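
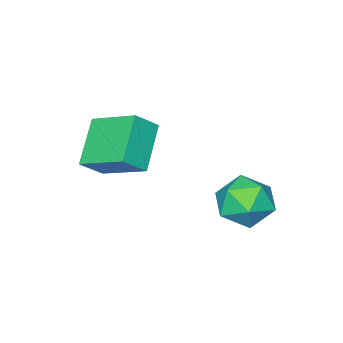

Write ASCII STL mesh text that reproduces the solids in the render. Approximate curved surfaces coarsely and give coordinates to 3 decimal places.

solid 
facet normal 0.236 0.936 -0.262
outer loop
vertex -2.177 3.034 -1.492
vertex -2.868 3.393 -0.834
vertex -1.908 3.236 -0.529
endloop
endfacet
facet normal 0.799 0.503 -0.329
outer loop
vertex -2.177 3.034 -1.492
vertex -1.908 3.236 -0.529
vertex -1.566 2.392 -0.988
endloop
endfacet
facet normal 0.624 -0.020 -0.781
outer loop
vertex -2.177 3.034 -1.492
vertex -1.566 2.392 -0.988
vertex -2.315 2.028 -1.577
endloop
endfacet
facet normal -0.048 0.091 -0.995
outer loop
vertex -2.177 3.034 -1.492
vertex -2.315 2.028 -1.577
vertex -3.12 2.647 -1.482
endloop
endfacet
facet normal -0.287 0.682 -0.673
outer loop
vertex -2.177 3.034 -1.492
vertex -3.12 2.647 -1.482
vertex -2.868 3.393 -0.834
endloop
endfacet
facet normal 0.928 0.208 0.309
outer loop
vertex -1.566 2.392 -0.988
vertex -1.908 3.236 -0.529
vertex -1.88 2.353 -0.018
endloop
endfacet
facet normal 0.016 0.909 0.417
outer loop
vertex -1.908 3.236 -0.529
vertex -2.868 3.393 -0.834
vertex -2.685 2.972 0.077
endloop
endfacet
facet normal -0.831 0.497 -0.249
outer loop
vertex -2.868 3.393 -0.834
vertex -3.12 2.647 -1.482
vertex -3.434 2.608 -0.512
endloop
endfacet
facet normal -0.444 -0.459 -0.769
outer loop
vertex -3.12 2.647 -1.482
vertex -2.315 2.028 -1.577
vertex -3.092 1.764 -0.971
endloop
endfacet
facet normal 0.643 -0.638 -0.424
outer loop
vertex -2.315 2.028 -1.577
vertex -1.566 2.392 -0.988
vertex -2.132 1.607 -0.666
endloop
endfacet
facet normal 0.048 -0.091 0.995
outer loop
vertex -2.823 1.966 -0.008
vertex -1.88 2.353 -0.018
vertex -2.685 2.972 0.077
endloop
endfacet
facet normal -0.624 0.020 0.781
outer loop
vertex -2.823 1.966 -0.008
vertex -2.685 2.972 0.077
vertex -3.434 2.608 -0.512
endloop
endfacet
facet normal -0.799 -0.503 0.329
outer loop
vertex -2.823 1.966 -0.008
vertex -3.434 2.608 -0.512
vertex -3.092 1.764 -0.971
endloop
endfacet
facet normal -0.236 -0.936 0.262
outer loop
vertex -2.823 1.966 -0.008
vertex -3.092 1.764 -0.971
vertex -2.132 1.607 -0.666
endloop
endfacet
facet normal 0.287 -0.682 0.673
outer loop
vertex -2.823 1.966 -0.008
vertex -2.132 1.607 -0.666
vertex -1.88 2.353 -0.018
endloop
endfacet
facet normal 0.444 0.459 0.769
outer loop
vertex -2.685 2.972 0.077
vertex -1.88 2.353 -0.018
vertex -1.908 3.236 -0.529
endloop
endfacet
facet normal -0.643 0.638 0.424
outer loop
vertex -3.434 2.608 -0.512
vertex -2.685 2.972 0.077
vertex -2.868 3.393 -0.834
endloop
endfacet
facet normal -0.928 -0.208 -0.309
outer loop
vertex -3.092 1.764 -0.971
vertex -3.434 2.608 -0.512
vertex -3.12 2.647 -1.482
endloop
endfacet
facet normal -0.016 -0.909 -0.417
outer loop
vertex -2.132 1.607 -0.666
vertex -3.092 1.764 -0.971
vertex -2.315 2.028 -1.577
endloop
endfacet
facet normal 0.831 -0.497 0.249
outer loop
vertex -1.88 2.353 -0.018
vertex -2.132 1.607 -0.666
vertex -1.566 2.392 -0.988
endloop
endfacet
facet normal -0.728 0.190 -0.659
outer loop
vertex -0.799 -1.338 1.345
vertex -1.1 0.26 2.139
vertex 0.365 -0.587 0.275
endloop
endfacet
facet normal 0.166 -0.883 -0.439
outer loop
vertex 1.1 -0.78 0.941
vertex -0.799 -1.338 1.345
vertex 0.365 -0.587 0.275
endloop
endfacet
facet normal -0.728 0.191 -0.659
outer loop
vertex 0.365 -0.587 0.275
vertex -1.1 0.26 2.139
vertex 0.064 1.011 1.07
endloop
endfacet
facet normal 0.666 0.429 -0.610
outer loop
vertex 0.064 1.011 1.07
vertex 1.1 -0.78 0.941
vertex 0.365 -0.587 0.275
endloop
endfacet
facet normal -0.666 -0.429 0.611
outer loop
vertex -0.799 -1.338 1.345
vertex -0.365 0.067 2.805
vertex -1.1 0.26 2.139
endloop
endfacet
facet normal 0.166 -0.883 -0.440
outer loop
vertex -0.064 -1.531 2.01
vertex -0.799 -1.338 1.345
vertex 1.1 -0.78 0.941
endloop
endfacet
facet normal -0.665 -0.429 0.611
outer loop
vertex -0.064 -1.531 2.01
vertex -0.365 0.067 2.805
vertex -0.799 -1.338 1.345
endloop
endfacet
facet normal -0.166 0.883 0.439
outer loop
vertex -1.1 0.26 2.139
vertex -0.365 0.067 2.805
vertex 0.064 1.011 1.07
endloop
endfacet
facet normal 0.665 0.429 -0.611
outer loop
vertex 0.799 0.818 1.735
vertex 1.1 -0.78 0.941
vertex 0.064 1.011 1.07
endloop
endfacet
facet normal -0.166 0.883 0.439
outer loop
vertex 0.064 1.011 1.07
vertex -0.365 0.067 2.805
vertex 0.799 0.818 1.735
endloop
endfacet
facet normal 0.728 -0.190 0.659
outer loop
vertex 0.799 0.818 1.735
vertex -0.064 -1.531 2.01
vertex 1.1 -0.78 0.941
endloop
endfacet
facet normal 0.728 -0.190 0.658
outer loop
vertex -0.365 0.067 2.805
vertex -0.064 -1.531 2.01
vertex 0.799 0.818 1.735
endloop
endfacet

endsolid


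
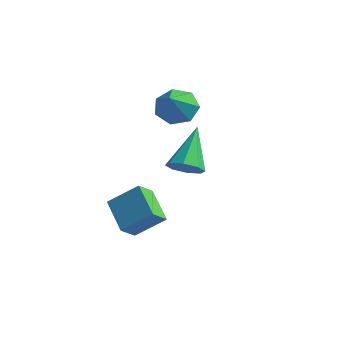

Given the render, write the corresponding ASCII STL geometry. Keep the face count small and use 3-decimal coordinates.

solid 
facet normal -0.512 0.658 -0.552
outer loop
vertex -2.664 2.074 2.095
vertex -3.393 2.001 2.684
vertex -2.667 2.597 2.721
endloop
endfacet
facet normal 0.987 0.128 -0.102
outer loop
vertex -2.664 2.074 2.095
vertex -2.667 2.597 2.721
vertex -2.287 0.579 3.876
endloop
endfacet
facet normal -0.512 0.658 -0.552
outer loop
vertex -2.667 2.597 2.721
vertex -3.393 2.001 2.684
vertex -3.216 2.671 3.319
endloop
endfacet
facet normal 0.683 0.455 0.571
outer loop
vertex -2.667 2.597 2.721
vertex -3.216 2.671 3.319
vertex -2.287 0.579 3.876
endloop
endfacet
facet normal -0.512 0.658 -0.552
outer loop
vertex -3.216 2.671 3.319
vertex -3.393 2.001 2.684
vertex -3.899 2.24 3.439
endloop
endfacet
facet normal 0.006 0.260 0.966
outer loop
vertex -3.216 2.671 3.319
vertex -3.899 2.24 3.439
vertex -2.287 0.579 3.876
endloop
endfacet
facet normal -0.512 0.659 -0.552
outer loop
vertex -3.899 2.24 3.439
vertex -3.393 2.001 2.684
vertex -4.2 1.63 2.99
endloop
endfacet
facet normal -0.535 -0.313 0.784
outer loop
vertex -3.899 2.24 3.439
vertex -4.2 1.63 2.99
vertex -2.287 0.579 3.876
endloop
endfacet
facet normal -0.512 0.658 -0.552
outer loop
vertex -4.2 1.63 2.99
vertex -3.393 2.001 2.684
vertex -3.894 1.299 2.311
endloop
endfacet
facet normal -0.532 -0.830 0.165
outer loop
vertex -4.2 1.63 2.99
vertex -3.894 1.299 2.311
vertex -2.287 0.579 3.876
endloop
endfacet
facet normal -0.512 0.658 -0.552
outer loop
vertex -3.894 1.299 2.311
vertex -3.393 2.001 2.684
vertex -3.21 1.496 1.912
endloop
endfacet
facet normal 0.011 -0.904 -0.427
outer loop
vertex -3.894 1.299 2.311
vertex -3.21 1.496 1.912
vertex -2.287 0.579 3.876
endloop
endfacet
facet normal -0.512 0.658 -0.552
outer loop
vertex -3.21 1.496 1.912
vertex -3.393 2.001 2.684
vertex -2.664 2.074 2.095
endloop
endfacet
facet normal 0.688 -0.477 -0.546
outer loop
vertex -3.21 1.496 1.912
vertex -2.664 2.074 2.095
vertex -2.287 0.579 3.876
endloop
endfacet
facet normal -0.598 -0.524 -0.607
outer loop
vertex -1.489 -2.671 -1.986
vertex -2.833 -2.182 -1.085
vertex -1.593 -1.87 -2.575
endloop
endfacet
facet normal 0.795 -0.289 -0.533
outer loop
vertex -0.667 -1.058 -1.635
vertex -1.489 -2.671 -1.986
vertex -1.593 -1.87 -2.575
endloop
endfacet
facet normal -0.597 -0.525 -0.607
outer loop
vertex -1.593 -1.87 -2.575
vertex -2.833 -2.182 -1.085
vertex -2.937 -1.381 -1.675
endloop
endfacet
facet normal -0.104 0.801 -0.590
outer loop
vertex -2.937 -1.381 -1.675
vertex -0.667 -1.058 -1.635
vertex -1.593 -1.87 -2.575
endloop
endfacet
facet normal 0.104 -0.801 0.590
outer loop
vertex -1.489 -2.671 -1.986
vertex -1.907 -1.37 -0.145
vertex -2.833 -2.182 -1.085
endloop
endfacet
facet normal 0.795 -0.289 -0.533
outer loop
vertex -0.563 -1.859 -1.045
vertex -1.489 -2.671 -1.986
vertex -0.667 -1.058 -1.635
endloop
endfacet
facet normal 0.103 -0.801 0.590
outer loop
vertex -0.563 -1.859 -1.045
vertex -1.907 -1.37 -0.145
vertex -1.489 -2.671 -1.986
endloop
endfacet
facet normal -0.795 0.289 0.533
outer loop
vertex -2.833 -2.182 -1.085
vertex -1.907 -1.37 -0.145
vertex -2.937 -1.381 -1.675
endloop
endfacet
facet normal -0.104 0.801 -0.589
outer loop
vertex -2.011 -0.569 -0.734
vertex -0.667 -1.058 -1.635
vertex -2.937 -1.381 -1.675
endloop
endfacet
facet normal -0.795 0.289 0.533
outer loop
vertex -2.937 -1.381 -1.675
vertex -1.907 -1.37 -0.145
vertex -2.011 -0.569 -0.734
endloop
endfacet
facet normal 0.597 0.524 0.607
outer loop
vertex -2.011 -0.569 -0.734
vertex -0.563 -1.859 -1.045
vertex -0.667 -1.058 -1.635
endloop
endfacet
facet normal 0.597 0.524 0.607
outer loop
vertex -1.907 -1.37 -0.145
vertex -0.563 -1.859 -1.045
vertex -2.011 -0.569 -0.734
endloop
endfacet
facet normal 0.304 -0.585 -0.751
outer loop
vertex 1.641 -1.627 2.125
vertex 0.94 -1.614 1.831
vertex 1.564 -1.187 1.751
endloop
endfacet
facet normal 0.798 0.465 0.383
outer loop
vertex 1.641 -1.627 2.125
vertex 1.564 -1.187 1.751
vertex 0.3 -0.386 3.409
endloop
endfacet
facet normal 0.304 -0.585 -0.752
outer loop
vertex 1.564 -1.187 1.751
vertex 0.94 -1.614 1.831
vertex 1.121 -0.998 1.425
endloop
endfacet
facet normal 0.446 0.890 -0.090
outer loop
vertex 1.564 -1.187 1.751
vertex 1.121 -0.998 1.425
vertex 0.3 -0.386 3.409
endloop
endfacet
facet normal 0.306 -0.585 -0.751
outer loop
vertex 1.121 -0.998 1.425
vertex 0.94 -1.614 1.831
vertex 0.573 -1.17 1.336
endloop
endfacet
facet normal -0.223 0.902 -0.370
outer loop
vertex 1.121 -0.998 1.425
vertex 0.573 -1.17 1.336
vertex 0.3 -0.386 3.409
endloop
endfacet
facet normal 0.305 -0.585 -0.751
outer loop
vertex 0.573 -1.17 1.336
vertex 0.94 -1.614 1.831
vertex 0.239 -1.602 1.537
endloop
endfacet
facet normal -0.817 0.495 -0.295
outer loop
vertex 0.573 -1.17 1.336
vertex 0.239 -1.602 1.537
vertex 0.3 -0.386 3.409
endloop
endfacet
facet normal 0.305 -0.585 -0.751
outer loop
vertex 0.239 -1.602 1.537
vertex 0.94 -1.614 1.831
vertex 0.316 -2.041 1.91
endloop
endfacet
facet normal -0.991 -0.094 0.094
outer loop
vertex 0.239 -1.602 1.537
vertex 0.316 -2.041 1.91
vertex 0.3 -0.386 3.409
endloop
endfacet
facet normal 0.305 -0.585 -0.751
outer loop
vertex 0.316 -2.041 1.91
vertex 0.94 -1.614 1.831
vertex 0.759 -2.23 2.237
endloop
endfacet
facet normal -0.640 -0.519 0.567
outer loop
vertex 0.316 -2.041 1.91
vertex 0.759 -2.23 2.237
vertex 0.3 -0.386 3.409
endloop
endfacet
facet normal 0.305 -0.585 -0.752
outer loop
vertex 0.759 -2.23 2.237
vertex 0.94 -1.614 1.831
vertex 1.307 -2.059 2.326
endloop
endfacet
facet normal 0.028 -0.531 0.847
outer loop
vertex 0.759 -2.23 2.237
vertex 1.307 -2.059 2.326
vertex 0.3 -0.386 3.409
endloop
endfacet
facet normal 0.304 -0.585 -0.752
outer loop
vertex 1.307 -2.059 2.326
vertex 0.94 -1.614 1.831
vertex 1.641 -1.627 2.125
endloop
endfacet
facet normal 0.624 -0.124 0.771
outer loop
vertex 1.307 -2.059 2.326
vertex 1.641 -1.627 2.125
vertex 0.3 -0.386 3.409
endloop
endfacet

endsolid


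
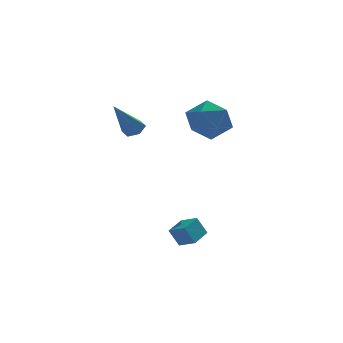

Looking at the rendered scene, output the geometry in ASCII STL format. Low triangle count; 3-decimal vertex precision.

solid 
facet normal 0.470 0.402 -0.786
outer loop
vertex 0.393 4.436 3.139
vertex 0.062 4.088 2.763
vertex -0.14 4.64 2.925
endloop
endfacet
facet normal 0.008 0.734 0.679
outer loop
vertex 0.393 4.436 3.139
vertex -0.14 4.64 2.925
vertex -0.962 3.212 4.477
endloop
endfacet
facet normal 0.470 0.402 -0.786
outer loop
vertex -0.14 4.64 2.925
vertex 0.062 4.088 2.763
vertex -0.471 4.292 2.549
endloop
endfacet
facet normal -0.787 0.601 0.136
outer loop
vertex -0.14 4.64 2.925
vertex -0.471 4.292 2.549
vertex -0.962 3.212 4.477
endloop
endfacet
facet normal 0.470 0.402 -0.786
outer loop
vertex -0.471 4.292 2.549
vertex 0.062 4.088 2.763
vertex -0.269 3.74 2.387
endloop
endfacet
facet normal -0.906 -0.227 -0.358
outer loop
vertex -0.471 4.292 2.549
vertex -0.269 3.74 2.387
vertex -0.962 3.212 4.477
endloop
endfacet
facet normal 0.470 0.402 -0.786
outer loop
vertex -0.269 3.74 2.387
vertex 0.062 4.088 2.763
vertex 0.265 3.536 2.602
endloop
endfacet
facet normal -0.228 -0.923 -0.309
outer loop
vertex -0.269 3.74 2.387
vertex 0.265 3.536 2.602
vertex -0.962 3.212 4.477
endloop
endfacet
facet normal 0.470 0.402 -0.786
outer loop
vertex 0.265 3.536 2.602
vertex 0.062 4.088 2.763
vertex 0.596 3.884 2.978
endloop
endfacet
facet normal 0.566 -0.791 0.234
outer loop
vertex 0.265 3.536 2.602
vertex 0.596 3.884 2.978
vertex -0.962 3.212 4.477
endloop
endfacet
facet normal 0.470 0.402 -0.786
outer loop
vertex 0.596 3.884 2.978
vertex 0.062 4.088 2.763
vertex 0.393 4.436 3.139
endloop
endfacet
facet normal 0.684 0.039 0.728
outer loop
vertex 0.596 3.884 2.978
vertex 0.393 4.436 3.139
vertex -0.962 3.212 4.477
endloop
endfacet
facet normal 0.248 0.769 0.589
outer loop
vertex 3.019 2.874 4.07
vertex 3.162 2.115 5.0
vertex 4.098 2.368 4.277
endloop
endfacet
facet normal 0.437 0.896 -0.087
outer loop
vertex 3.019 2.874 4.07
vertex 4.098 2.368 4.277
vertex 3.681 2.462 3.146
endloop
endfacet
facet normal -0.150 0.858 -0.490
outer loop
vertex 3.019 2.874 4.07
vertex 3.681 2.462 3.146
vertex 2.488 2.267 3.17
endloop
endfacet
facet normal -0.702 0.709 -0.064
outer loop
vertex 3.019 2.874 4.07
vertex 2.488 2.267 3.17
vertex 2.167 2.052 4.315
endloop
endfacet
facet normal -0.457 0.653 0.604
outer loop
vertex 3.019 2.874 4.07
vertex 2.167 2.052 4.315
vertex 3.162 2.115 5.0
endloop
endfacet
facet normal 0.879 0.375 -0.293
outer loop
vertex 3.681 2.462 3.146
vertex 4.098 2.368 4.277
vertex 4.233 1.448 3.505
endloop
endfacet
facet normal 0.573 0.169 0.802
outer loop
vertex 4.098 2.368 4.277
vertex 3.162 2.115 5.0
vertex 3.912 1.233 4.65
endloop
endfacet
facet normal -0.566 -0.017 0.824
outer loop
vertex 3.162 2.115 5.0
vertex 2.167 2.052 4.315
vertex 2.719 1.038 4.674
endloop
endfacet
facet normal -0.964 0.074 -0.256
outer loop
vertex 2.167 2.052 4.315
vertex 2.488 2.267 3.17
vertex 2.302 1.132 3.543
endloop
endfacet
facet normal -0.071 0.315 -0.946
outer loop
vertex 2.488 2.267 3.17
vertex 3.681 2.462 3.146
vertex 3.238 1.385 2.82
endloop
endfacet
facet normal 0.702 -0.709 0.064
outer loop
vertex 3.381 0.626 3.75
vertex 4.233 1.448 3.505
vertex 3.912 1.233 4.65
endloop
endfacet
facet normal 0.150 -0.858 0.490
outer loop
vertex 3.381 0.626 3.75
vertex 3.912 1.233 4.65
vertex 2.719 1.038 4.674
endloop
endfacet
facet normal -0.437 -0.896 0.087
outer loop
vertex 3.381 0.626 3.75
vertex 2.719 1.038 4.674
vertex 2.302 1.132 3.543
endloop
endfacet
facet normal -0.248 -0.769 -0.589
outer loop
vertex 3.381 0.626 3.75
vertex 2.302 1.132 3.543
vertex 3.238 1.385 2.82
endloop
endfacet
facet normal 0.457 -0.653 -0.604
outer loop
vertex 3.381 0.626 3.75
vertex 3.238 1.385 2.82
vertex 4.233 1.448 3.505
endloop
endfacet
facet normal 0.964 -0.074 0.256
outer loop
vertex 3.912 1.233 4.65
vertex 4.233 1.448 3.505
vertex 4.098 2.368 4.277
endloop
endfacet
facet normal 0.071 -0.315 0.946
outer loop
vertex 2.719 1.038 4.674
vertex 3.912 1.233 4.65
vertex 3.162 2.115 5.0
endloop
endfacet
facet normal -0.879 -0.375 0.293
outer loop
vertex 2.302 1.132 3.543
vertex 2.719 1.038 4.674
vertex 2.167 2.052 4.315
endloop
endfacet
facet normal -0.573 -0.169 -0.802
outer loop
vertex 3.238 1.385 2.82
vertex 2.302 1.132 3.543
vertex 2.488 2.267 3.17
endloop
endfacet
facet normal 0.566 0.017 -0.824
outer loop
vertex 4.233 1.448 3.505
vertex 3.238 1.385 2.82
vertex 3.681 2.462 3.146
endloop
endfacet
facet normal -0.637 0.664 -0.391
outer loop
vertex 0.937 -1.349 -1.646
vertex 1.602 -0.555 -1.38
vertex 1.393 -1.434 -2.532
endloop
endfacet
facet normal -0.622 -0.743 -0.249
outer loop
vertex 1.998 -2.065 -2.16
vertex 0.937 -1.349 -1.646
vertex 1.393 -1.434 -2.532
endloop
endfacet
facet normal -0.637 0.664 -0.391
outer loop
vertex 1.393 -1.434 -2.532
vertex 1.602 -0.555 -1.38
vertex 2.058 -0.64 -2.266
endloop
endfacet
facet normal 0.456 -0.085 -0.886
outer loop
vertex 2.058 -0.64 -2.266
vertex 1.998 -2.065 -2.16
vertex 1.393 -1.434 -2.532
endloop
endfacet
facet normal -0.456 0.085 0.886
outer loop
vertex 0.937 -1.349 -1.646
vertex 2.207 -1.186 -1.008
vertex 1.602 -0.555 -1.38
endloop
endfacet
facet normal -0.622 -0.743 -0.249
outer loop
vertex 1.542 -1.98 -1.274
vertex 0.937 -1.349 -1.646
vertex 1.998 -2.065 -2.16
endloop
endfacet
facet normal -0.456 0.085 0.886
outer loop
vertex 1.542 -1.98 -1.274
vertex 2.207 -1.186 -1.008
vertex 0.937 -1.349 -1.646
endloop
endfacet
facet normal 0.622 0.743 0.249
outer loop
vertex 1.602 -0.555 -1.38
vertex 2.207 -1.186 -1.008
vertex 2.058 -0.64 -2.266
endloop
endfacet
facet normal 0.456 -0.085 -0.886
outer loop
vertex 2.663 -1.271 -1.894
vertex 1.998 -2.065 -2.16
vertex 2.058 -0.64 -2.266
endloop
endfacet
facet normal 0.622 0.743 0.249
outer loop
vertex 2.058 -0.64 -2.266
vertex 2.207 -1.186 -1.008
vertex 2.663 -1.271 -1.894
endloop
endfacet
facet normal 0.637 -0.664 0.391
outer loop
vertex 2.663 -1.271 -1.894
vertex 1.542 -1.98 -1.274
vertex 1.998 -2.065 -2.16
endloop
endfacet
facet normal 0.637 -0.664 0.391
outer loop
vertex 2.207 -1.186 -1.008
vertex 1.542 -1.98 -1.274
vertex 2.663 -1.271 -1.894
endloop
endfacet

endsolid


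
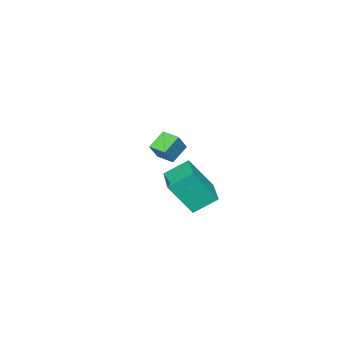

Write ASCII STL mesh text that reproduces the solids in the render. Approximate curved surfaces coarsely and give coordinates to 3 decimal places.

solid 
facet normal -0.549 0.609 0.573
outer loop
vertex -4.416 -3.617 -0.033
vertex -2.911 -2.241 -0.054
vertex -5.198 -2.787 -1.664
endloop
endfacet
facet normal -0.738 -0.675 0.010
outer loop
vertex -4.429 -3.639 -2.466
vertex -4.416 -3.617 -0.033
vertex -5.198 -2.787 -1.664
endloop
endfacet
facet normal -0.549 0.609 0.573
outer loop
vertex -5.198 -2.787 -1.664
vertex -2.911 -2.241 -0.054
vertex -3.692 -1.41 -1.685
endloop
endfacet
facet normal -0.393 0.417 -0.820
outer loop
vertex -3.692 -1.41 -1.685
vertex -4.429 -3.639 -2.466
vertex -5.198 -2.787 -1.664
endloop
endfacet
facet normal 0.393 -0.417 0.820
outer loop
vertex -4.416 -3.617 -0.033
vertex -2.142 -3.093 -0.856
vertex -2.911 -2.241 -0.054
endloop
endfacet
facet normal -0.738 -0.674 0.010
outer loop
vertex -3.648 -4.47 -0.835
vertex -4.416 -3.617 -0.033
vertex -4.429 -3.639 -2.466
endloop
endfacet
facet normal 0.393 -0.417 0.820
outer loop
vertex -3.648 -4.47 -0.835
vertex -2.142 -3.093 -0.856
vertex -4.416 -3.617 -0.033
endloop
endfacet
facet normal 0.738 0.675 -0.009
outer loop
vertex -2.911 -2.241 -0.054
vertex -2.142 -3.093 -0.856
vertex -3.692 -1.41 -1.685
endloop
endfacet
facet normal -0.393 0.417 -0.820
outer loop
vertex -2.924 -2.263 -2.487
vertex -4.429 -3.639 -2.466
vertex -3.692 -1.41 -1.685
endloop
endfacet
facet normal 0.738 0.675 -0.011
outer loop
vertex -3.692 -1.41 -1.685
vertex -2.142 -3.093 -0.856
vertex -2.924 -2.263 -2.487
endloop
endfacet
facet normal 0.549 -0.609 -0.573
outer loop
vertex -2.924 -2.263 -2.487
vertex -3.648 -4.47 -0.835
vertex -4.429 -3.639 -2.466
endloop
endfacet
facet normal 0.549 -0.609 -0.573
outer loop
vertex -2.142 -3.093 -0.856
vertex -3.648 -4.47 -0.835
vertex -2.924 -2.263 -2.487
endloop
endfacet
facet normal -0.650 -0.096 -0.754
outer loop
vertex 0.636 -0.785 3.386
vertex 0.659 0.045 3.26
vertex 1.419 -0.906 2.727
endloop
endfacet
facet normal -0.027 -0.988 0.149
outer loop
vertex 2.101 -0.805 3.52
vertex 0.636 -0.785 3.386
vertex 1.419 -0.906 2.727
endloop
endfacet
facet normal -0.649 -0.096 -0.755
outer loop
vertex 1.419 -0.906 2.727
vertex 0.659 0.045 3.26
vertex 1.442 -0.076 2.602
endloop
endfacet
facet normal 0.760 -0.117 -0.639
outer loop
vertex 1.442 -0.076 2.602
vertex 2.101 -0.805 3.52
vertex 1.419 -0.906 2.727
endloop
endfacet
facet normal -0.760 0.118 0.639
outer loop
vertex 0.636 -0.785 3.386
vertex 1.341 0.146 4.053
vertex 0.659 0.045 3.26
endloop
endfacet
facet normal -0.027 -0.988 0.149
outer loop
vertex 1.318 -0.684 4.178
vertex 0.636 -0.785 3.386
vertex 2.101 -0.805 3.52
endloop
endfacet
facet normal -0.760 0.117 0.639
outer loop
vertex 1.318 -0.684 4.178
vertex 1.341 0.146 4.053
vertex 0.636 -0.785 3.386
endloop
endfacet
facet normal 0.027 0.988 -0.149
outer loop
vertex 0.659 0.045 3.26
vertex 1.341 0.146 4.053
vertex 1.442 -0.076 2.602
endloop
endfacet
facet normal 0.760 -0.118 -0.639
outer loop
vertex 2.124 0.025 3.394
vertex 2.101 -0.805 3.52
vertex 1.442 -0.076 2.602
endloop
endfacet
facet normal 0.027 0.988 -0.149
outer loop
vertex 1.442 -0.076 2.602
vertex 1.341 0.146 4.053
vertex 2.124 0.025 3.394
endloop
endfacet
facet normal 0.649 0.097 0.755
outer loop
vertex 2.124 0.025 3.394
vertex 1.318 -0.684 4.178
vertex 2.101 -0.805 3.52
endloop
endfacet
facet normal 0.650 0.096 0.754
outer loop
vertex 1.341 0.146 4.053
vertex 1.318 -0.684 4.178
vertex 2.124 0.025 3.394
endloop
endfacet

endsolid


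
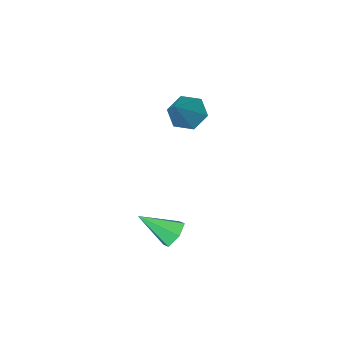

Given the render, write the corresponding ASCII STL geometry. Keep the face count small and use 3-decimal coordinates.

solid 
facet normal -0.603 0.561 -0.567
outer loop
vertex 2.044 0.797 -3.134
vertex 1.678 0.949 -2.594
vertex 2.198 1.335 -2.765
endloop
endfacet
facet normal 0.924 -0.002 -0.383
outer loop
vertex 2.044 0.797 -3.134
vertex 2.198 1.335 -2.765
vertex 2.642 0.051 -1.686
endloop
endfacet
facet normal -0.603 0.561 -0.567
outer loop
vertex 2.198 1.335 -2.765
vertex 1.678 0.949 -2.594
vertex 1.832 1.487 -2.225
endloop
endfacet
facet normal 0.752 0.557 0.353
outer loop
vertex 2.198 1.335 -2.765
vertex 1.832 1.487 -2.225
vertex 2.642 0.051 -1.686
endloop
endfacet
facet normal -0.603 0.561 -0.567
outer loop
vertex 1.832 1.487 -2.225
vertex 1.678 0.949 -2.594
vertex 1.312 1.101 -2.054
endloop
endfacet
facet normal 0.033 0.367 0.929
outer loop
vertex 1.832 1.487 -2.225
vertex 1.312 1.101 -2.054
vertex 2.642 0.051 -1.686
endloop
endfacet
facet normal -0.603 0.561 -0.567
outer loop
vertex 1.312 1.101 -2.054
vertex 1.678 0.949 -2.594
vertex 1.157 0.563 -2.422
endloop
endfacet
facet normal -0.513 -0.379 0.770
outer loop
vertex 1.312 1.101 -2.054
vertex 1.157 0.563 -2.422
vertex 2.642 0.051 -1.686
endloop
endfacet
facet normal -0.603 0.561 -0.568
outer loop
vertex 1.157 0.563 -2.422
vertex 1.678 0.949 -2.594
vertex 1.524 0.411 -2.962
endloop
endfacet
facet normal -0.340 -0.940 0.033
outer loop
vertex 1.157 0.563 -2.422
vertex 1.524 0.411 -2.962
vertex 2.642 0.051 -1.686
endloop
endfacet
facet normal -0.604 0.561 -0.567
outer loop
vertex 1.524 0.411 -2.962
vertex 1.678 0.949 -2.594
vertex 2.044 0.797 -3.134
endloop
endfacet
facet normal 0.378 -0.750 -0.543
outer loop
vertex 1.524 0.411 -2.962
vertex 2.044 0.797 -3.134
vertex 2.642 0.051 -1.686
endloop
endfacet
facet normal -0.594 -0.378 -0.710
outer loop
vertex -0.005 -1.408 1.171
vertex -0.625 -1.383 1.676
vertex -0.465 -0.755 1.208
endloop
endfacet
facet normal 0.734 0.540 -0.412
outer loop
vertex -0.005 -1.408 1.171
vertex -0.465 -0.755 1.208
vertex 0.485 -0.677 3.004
endloop
endfacet
facet normal -0.593 -0.379 -0.711
outer loop
vertex -0.465 -0.755 1.208
vertex -0.625 -1.383 1.676
vertex -1.085 -0.73 1.712
endloop
endfacet
facet normal 0.004 0.999 -0.045
outer loop
vertex -0.465 -0.755 1.208
vertex -1.085 -0.73 1.712
vertex 0.485 -0.677 3.004
endloop
endfacet
facet normal -0.593 -0.379 -0.710
outer loop
vertex -1.085 -0.73 1.712
vertex -0.625 -1.383 1.676
vertex -1.245 -1.359 2.181
endloop
endfacet
facet normal -0.525 0.591 0.613
outer loop
vertex -1.085 -0.73 1.712
vertex -1.245 -1.359 2.181
vertex 0.485 -0.677 3.004
endloop
endfacet
facet normal -0.593 -0.378 -0.711
outer loop
vertex -1.245 -1.359 2.181
vertex -0.625 -1.383 1.676
vertex -0.785 -2.012 2.144
endloop
endfacet
facet normal -0.321 -0.278 0.905
outer loop
vertex -1.245 -1.359 2.181
vertex -0.785 -2.012 2.144
vertex 0.485 -0.677 3.004
endloop
endfacet
facet normal -0.594 -0.378 -0.710
outer loop
vertex -0.785 -2.012 2.144
vertex -0.625 -1.383 1.676
vertex -0.165 -2.037 1.639
endloop
endfacet
facet normal 0.409 -0.736 0.539
outer loop
vertex -0.785 -2.012 2.144
vertex -0.165 -2.037 1.639
vertex 0.485 -0.677 3.004
endloop
endfacet
facet normal -0.594 -0.378 -0.710
outer loop
vertex -0.165 -2.037 1.639
vertex -0.625 -1.383 1.676
vertex -0.005 -1.408 1.171
endloop
endfacet
facet normal 0.937 -0.328 -0.120
outer loop
vertex -0.165 -2.037 1.639
vertex -0.005 -1.408 1.171
vertex 0.485 -0.677 3.004
endloop
endfacet

endsolid


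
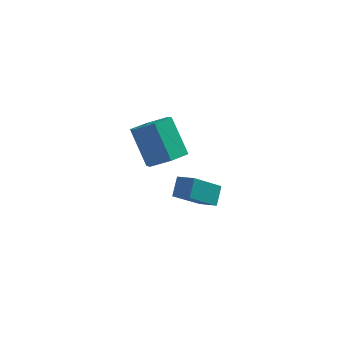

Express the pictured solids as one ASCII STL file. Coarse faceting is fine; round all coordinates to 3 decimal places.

solid 
facet normal -0.613 -0.414 0.673
outer loop
vertex 3.039 2.874 -0.424
vertex 2.207 3.42 -0.846
vertex 2.837 2.019 -1.134
endloop
endfacet
facet normal 0.769 -0.506 0.390
outer loop
vertex 4.113 2.88 -2.534
vertex 3.039 2.874 -0.424
vertex 2.837 2.019 -1.134
endloop
endfacet
facet normal -0.613 -0.414 0.673
outer loop
vertex 2.837 2.019 -1.134
vertex 2.207 3.42 -0.846
vertex 2.006 2.564 -1.556
endloop
endfacet
facet normal -0.178 -0.758 -0.628
outer loop
vertex 2.006 2.564 -1.556
vertex 4.113 2.88 -2.534
vertex 2.837 2.019 -1.134
endloop
endfacet
facet normal 0.178 0.757 0.628
outer loop
vertex 3.039 2.874 -0.424
vertex 3.483 4.281 -2.246
vertex 2.207 3.42 -0.846
endloop
endfacet
facet normal 0.770 -0.505 0.390
outer loop
vertex 4.314 3.736 -1.824
vertex 3.039 2.874 -0.424
vertex 4.113 2.88 -2.534
endloop
endfacet
facet normal 0.178 0.757 0.628
outer loop
vertex 4.314 3.736 -1.824
vertex 3.483 4.281 -2.246
vertex 3.039 2.874 -0.424
endloop
endfacet
facet normal -0.770 0.505 -0.391
outer loop
vertex 2.207 3.42 -0.846
vertex 3.483 4.281 -2.246
vertex 2.006 2.564 -1.556
endloop
endfacet
facet normal -0.178 -0.757 -0.628
outer loop
vertex 3.281 3.426 -2.956
vertex 4.113 2.88 -2.534
vertex 2.006 2.564 -1.556
endloop
endfacet
facet normal -0.770 0.506 -0.390
outer loop
vertex 2.006 2.564 -1.556
vertex 3.483 4.281 -2.246
vertex 3.281 3.426 -2.956
endloop
endfacet
facet normal 0.613 0.414 -0.673
outer loop
vertex 3.281 3.426 -2.956
vertex 4.314 3.736 -1.824
vertex 4.113 2.88 -2.534
endloop
endfacet
facet normal 0.613 0.414 -0.673
outer loop
vertex 3.483 4.281 -2.246
vertex 4.314 3.736 -1.824
vertex 3.281 3.426 -2.956
endloop
endfacet
facet normal 0.373 -0.549 -0.748
outer loop
vertex 2.586 1.875 2.392
vertex 1.832 1.111 2.576
vertex 1.627 1.923 1.878
endloop
endfacet
facet normal 0.292 0.835 -0.466
outer loop
vertex 2.586 1.875 2.392
vertex 1.627 1.923 1.878
vertex 1.783 3.054 4.001
endloop
endfacet
facet normal 0.291 0.835 -0.466
outer loop
vertex 1.783 3.054 4.001
vertex 1.627 1.923 1.878
vertex 0.823 3.101 3.487
endloop
endfacet
facet normal -0.374 0.548 0.748
outer loop
vertex 1.783 3.054 4.001
vertex 0.823 3.101 3.487
vertex 1.028 2.289 4.184
endloop
endfacet
facet normal 0.374 -0.549 -0.748
outer loop
vertex 1.627 1.923 1.878
vertex 1.832 1.111 2.576
vertex 0.872 1.158 2.062
endloop
endfacet
facet normal -0.617 0.455 -0.642
outer loop
vertex 1.627 1.923 1.878
vertex 0.872 1.158 2.062
vertex 0.823 3.101 3.487
endloop
endfacet
facet normal -0.617 0.455 -0.642
outer loop
vertex 0.823 3.101 3.487
vertex 0.872 1.158 2.062
vertex 0.068 2.337 3.67
endloop
endfacet
facet normal -0.373 0.548 0.748
outer loop
vertex 0.823 3.101 3.487
vertex 0.068 2.337 3.67
vertex 1.028 2.289 4.184
endloop
endfacet
facet normal 0.374 -0.548 -0.748
outer loop
vertex 0.872 1.158 2.062
vertex 1.832 1.111 2.576
vertex 1.077 0.346 2.759
endloop
endfacet
facet normal -0.908 -0.380 -0.176
outer loop
vertex 0.872 1.158 2.062
vertex 1.077 0.346 2.759
vertex 0.068 2.337 3.67
endloop
endfacet
facet normal -0.908 -0.380 -0.175
outer loop
vertex 0.068 2.337 3.67
vertex 1.077 0.346 2.759
vertex 0.274 1.525 4.368
endloop
endfacet
facet normal -0.373 0.549 0.748
outer loop
vertex 0.068 2.337 3.67
vertex 0.274 1.525 4.368
vertex 1.028 2.289 4.184
endloop
endfacet
facet normal 0.374 -0.548 -0.748
outer loop
vertex 1.077 0.346 2.759
vertex 1.832 1.111 2.576
vertex 2.037 0.299 3.273
endloop
endfacet
facet normal -0.291 -0.835 0.467
outer loop
vertex 1.077 0.346 2.759
vertex 2.037 0.299 3.273
vertex 0.274 1.525 4.368
endloop
endfacet
facet normal -0.292 -0.835 0.466
outer loop
vertex 0.274 1.525 4.368
vertex 2.037 0.299 3.273
vertex 1.233 1.477 4.882
endloop
endfacet
facet normal -0.373 0.549 0.748
outer loop
vertex 0.274 1.525 4.368
vertex 1.233 1.477 4.882
vertex 1.028 2.289 4.184
endloop
endfacet
facet normal 0.373 -0.548 -0.748
outer loop
vertex 2.037 0.299 3.273
vertex 1.832 1.111 2.576
vertex 2.792 1.063 3.09
endloop
endfacet
facet normal 0.617 -0.456 0.642
outer loop
vertex 2.037 0.299 3.273
vertex 2.792 1.063 3.09
vertex 1.233 1.477 4.882
endloop
endfacet
facet normal 0.617 -0.455 0.642
outer loop
vertex 1.233 1.477 4.882
vertex 2.792 1.063 3.09
vertex 1.988 2.242 4.698
endloop
endfacet
facet normal -0.374 0.549 0.748
outer loop
vertex 1.233 1.477 4.882
vertex 1.988 2.242 4.698
vertex 1.028 2.289 4.184
endloop
endfacet
facet normal 0.373 -0.549 -0.748
outer loop
vertex 2.792 1.063 3.09
vertex 1.832 1.111 2.576
vertex 2.586 1.875 2.392
endloop
endfacet
facet normal 0.908 0.381 0.175
outer loop
vertex 2.792 1.063 3.09
vertex 2.586 1.875 2.392
vertex 1.988 2.242 4.698
endloop
endfacet
facet normal 0.908 0.380 0.175
outer loop
vertex 1.988 2.242 4.698
vertex 2.586 1.875 2.392
vertex 1.783 3.054 4.001
endloop
endfacet
facet normal -0.374 0.548 0.748
outer loop
vertex 1.988 2.242 4.698
vertex 1.783 3.054 4.001
vertex 1.028 2.289 4.184
endloop
endfacet

endsolid


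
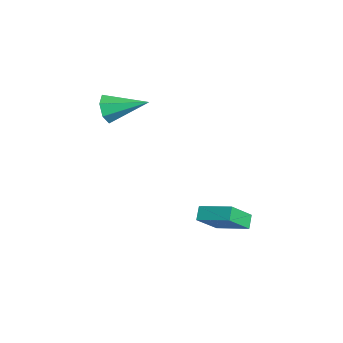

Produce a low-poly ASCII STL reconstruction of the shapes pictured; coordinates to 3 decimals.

solid 
facet normal -0.369 -0.866 -0.339
outer loop
vertex -1.609 -3.235 4.264
vertex -1.989 -2.815 3.604
vertex -1.194 -3.167 3.638
endloop
endfacet
facet normal 0.830 -0.168 0.532
outer loop
vertex -1.609 -3.235 4.264
vertex -1.194 -3.167 3.638
vertex -1.191 -0.945 4.336
endloop
endfacet
facet normal -0.369 -0.865 -0.340
outer loop
vertex -1.194 -3.167 3.638
vertex -1.989 -2.815 3.604
vertex -1.377 -2.833 2.986
endloop
endfacet
facet normal 0.969 0.072 -0.235
outer loop
vertex -1.194 -3.167 3.638
vertex -1.377 -2.833 2.986
vertex -1.191 -0.945 4.336
endloop
endfacet
facet normal -0.368 -0.866 -0.339
outer loop
vertex -1.377 -2.833 2.986
vertex -1.989 -2.815 3.604
vertex -2.021 -2.486 2.799
endloop
endfacet
facet normal 0.473 0.481 -0.738
outer loop
vertex -1.377 -2.833 2.986
vertex -2.021 -2.486 2.799
vertex -1.191 -0.945 4.336
endloop
endfacet
facet normal -0.370 -0.865 -0.339
outer loop
vertex -2.021 -2.486 2.799
vertex -1.989 -2.815 3.604
vertex -2.64 -2.386 3.219
endloop
endfacet
facet normal -0.285 0.749 -0.598
outer loop
vertex -2.021 -2.486 2.799
vertex -2.64 -2.386 3.219
vertex -1.191 -0.945 4.336
endloop
endfacet
facet normal -0.369 -0.865 -0.339
outer loop
vertex -2.64 -2.386 3.219
vertex -1.989 -2.815 3.604
vertex -2.769 -2.609 3.928
endloop
endfacet
facet normal -0.733 0.676 0.079
outer loop
vertex -2.64 -2.386 3.219
vertex -2.769 -2.609 3.928
vertex -1.191 -0.945 4.336
endloop
endfacet
facet normal -0.369 -0.865 -0.339
outer loop
vertex -2.769 -2.609 3.928
vertex -1.989 -2.815 3.604
vertex -2.311 -2.987 4.394
endloop
endfacet
facet normal -0.536 0.316 0.783
outer loop
vertex -2.769 -2.609 3.928
vertex -2.311 -2.987 4.394
vertex -1.191 -0.945 4.336
endloop
endfacet
facet normal -0.369 -0.866 -0.339
outer loop
vertex -2.311 -2.987 4.394
vertex -1.989 -2.815 3.604
vertex -1.609 -3.235 4.264
endloop
endfacet
facet normal 0.161 -0.060 0.985
outer loop
vertex -2.311 -2.987 4.394
vertex -1.609 -3.235 4.264
vertex -1.191 -0.945 4.336
endloop
endfacet
facet normal -0.709 0.312 0.632
outer loop
vertex 1.143 0.962 -1.731
vertex 2.26 2.279 -1.127
vertex 0.498 2.096 -3.015
endloop
endfacet
facet normal -0.610 -0.721 -0.330
outer loop
vertex 1.08 1.841 -3.533
vertex 1.143 0.962 -1.731
vertex 0.498 2.096 -3.015
endloop
endfacet
facet normal -0.710 0.311 0.632
outer loop
vertex 0.498 2.096 -3.015
vertex 2.26 2.279 -1.127
vertex 1.615 3.414 -2.41
endloop
endfacet
facet normal -0.352 0.620 -0.701
outer loop
vertex 1.615 3.414 -2.41
vertex 1.08 1.841 -3.533
vertex 0.498 2.096 -3.015
endloop
endfacet
facet normal 0.352 -0.620 0.701
outer loop
vertex 1.143 0.962 -1.731
vertex 2.842 2.024 -1.645
vertex 2.26 2.279 -1.127
endloop
endfacet
facet normal -0.611 -0.720 -0.330
outer loop
vertex 1.725 0.706 -2.25
vertex 1.143 0.962 -1.731
vertex 1.08 1.841 -3.533
endloop
endfacet
facet normal 0.352 -0.620 0.701
outer loop
vertex 1.725 0.706 -2.25
vertex 2.842 2.024 -1.645
vertex 1.143 0.962 -1.731
endloop
endfacet
facet normal 0.610 0.720 0.331
outer loop
vertex 2.26 2.279 -1.127
vertex 2.842 2.024 -1.645
vertex 1.615 3.414 -2.41
endloop
endfacet
facet normal -0.352 0.620 -0.701
outer loop
vertex 2.197 3.158 -2.929
vertex 1.08 1.841 -3.533
vertex 1.615 3.414 -2.41
endloop
endfacet
facet normal 0.611 0.720 0.329
outer loop
vertex 1.615 3.414 -2.41
vertex 2.842 2.024 -1.645
vertex 2.197 3.158 -2.929
endloop
endfacet
facet normal 0.709 -0.312 -0.632
outer loop
vertex 2.197 3.158 -2.929
vertex 1.725 0.706 -2.25
vertex 1.08 1.841 -3.533
endloop
endfacet
facet normal 0.710 -0.312 -0.632
outer loop
vertex 2.842 2.024 -1.645
vertex 1.725 0.706 -2.25
vertex 2.197 3.158 -2.929
endloop
endfacet

endsolid


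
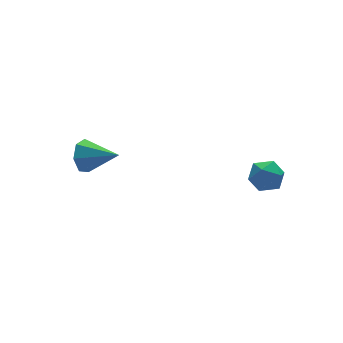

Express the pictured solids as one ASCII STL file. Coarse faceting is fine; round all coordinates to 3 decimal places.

solid 
facet normal -0.095 0.291 0.952
outer loop
vertex 3.529 -0.671 0.116
vertex 3.439 -1.382 0.324
vertex 4.123 -1.084 0.301
endloop
endfacet
facet normal 0.329 0.737 0.590
outer loop
vertex 3.529 -0.671 0.116
vertex 4.123 -1.084 0.301
vertex 4.155 -0.627 -0.288
endloop
endfacet
facet normal -0.044 0.998 0.041
outer loop
vertex 3.529 -0.671 0.116
vertex 4.155 -0.627 -0.288
vertex 3.491 -0.642 -0.629
endloop
endfacet
facet normal -0.698 0.713 0.063
outer loop
vertex 3.529 -0.671 0.116
vertex 3.491 -0.642 -0.629
vertex 3.048 -1.109 -0.251
endloop
endfacet
facet normal -0.729 0.276 0.627
outer loop
vertex 3.529 -0.671 0.116
vertex 3.048 -1.109 -0.251
vertex 3.439 -1.382 0.324
endloop
endfacet
facet normal 0.874 0.360 0.327
outer loop
vertex 4.155 -0.627 -0.288
vertex 4.123 -1.084 0.301
vertex 4.452 -1.311 -0.329
endloop
endfacet
facet normal 0.189 -0.362 0.913
outer loop
vertex 4.123 -1.084 0.301
vertex 3.439 -1.382 0.324
vertex 4.009 -1.778 0.049
endloop
endfacet
facet normal -0.838 -0.387 0.386
outer loop
vertex 3.439 -1.382 0.324
vertex 3.048 -1.109 -0.251
vertex 3.345 -1.793 -0.292
endloop
endfacet
facet normal -0.787 0.321 -0.527
outer loop
vertex 3.048 -1.109 -0.251
vertex 3.491 -0.642 -0.629
vertex 3.377 -1.336 -0.881
endloop
endfacet
facet normal 0.271 0.781 -0.563
outer loop
vertex 3.491 -0.642 -0.629
vertex 4.155 -0.627 -0.288
vertex 4.061 -1.038 -0.904
endloop
endfacet
facet normal 0.698 -0.713 -0.063
outer loop
vertex 3.971 -1.749 -0.696
vertex 4.452 -1.311 -0.329
vertex 4.009 -1.778 0.049
endloop
endfacet
facet normal 0.044 -0.998 -0.041
outer loop
vertex 3.971 -1.749 -0.696
vertex 4.009 -1.778 0.049
vertex 3.345 -1.793 -0.292
endloop
endfacet
facet normal -0.329 -0.737 -0.590
outer loop
vertex 3.971 -1.749 -0.696
vertex 3.345 -1.793 -0.292
vertex 3.377 -1.336 -0.881
endloop
endfacet
facet normal 0.095 -0.291 -0.952
outer loop
vertex 3.971 -1.749 -0.696
vertex 3.377 -1.336 -0.881
vertex 4.061 -1.038 -0.904
endloop
endfacet
facet normal 0.729 -0.276 -0.627
outer loop
vertex 3.971 -1.749 -0.696
vertex 4.061 -1.038 -0.904
vertex 4.452 -1.311 -0.329
endloop
endfacet
facet normal 0.787 -0.321 0.527
outer loop
vertex 4.009 -1.778 0.049
vertex 4.452 -1.311 -0.329
vertex 4.123 -1.084 0.301
endloop
endfacet
facet normal -0.271 -0.781 0.563
outer loop
vertex 3.345 -1.793 -0.292
vertex 4.009 -1.778 0.049
vertex 3.439 -1.382 0.324
endloop
endfacet
facet normal -0.874 -0.360 -0.327
outer loop
vertex 3.377 -1.336 -0.881
vertex 3.345 -1.793 -0.292
vertex 3.048 -1.109 -0.251
endloop
endfacet
facet normal -0.189 0.362 -0.913
outer loop
vertex 4.061 -1.038 -0.904
vertex 3.377 -1.336 -0.881
vertex 3.491 -0.642 -0.629
endloop
endfacet
facet normal 0.838 0.387 -0.386
outer loop
vertex 4.452 -1.311 -0.329
vertex 4.061 -1.038 -0.904
vertex 4.155 -0.627 -0.288
endloop
endfacet
facet normal -0.583 0.740 -0.336
outer loop
vertex -0.542 3.823 -1.347
vertex -1.022 3.707 -0.769
vertex -0.419 4.169 -0.799
endloop
endfacet
facet normal 0.962 0.073 -0.262
outer loop
vertex -0.542 3.823 -1.347
vertex -0.419 4.169 -0.799
vertex -0.158 2.613 -0.271
endloop
endfacet
facet normal -0.583 0.739 -0.336
outer loop
vertex -0.419 4.169 -0.799
vertex -1.022 3.707 -0.769
vertex -0.75 4.167 -0.229
endloop
endfacet
facet normal 0.824 0.301 0.480
outer loop
vertex -0.419 4.169 -0.799
vertex -0.75 4.167 -0.229
vertex -0.158 2.613 -0.271
endloop
endfacet
facet normal -0.584 0.739 -0.336
outer loop
vertex -0.75 4.167 -0.229
vertex -1.022 3.707 -0.769
vertex -1.285 3.819 -0.065
endloop
endfacet
facet normal 0.251 0.069 0.966
outer loop
vertex -0.75 4.167 -0.229
vertex -1.285 3.819 -0.065
vertex -0.158 2.613 -0.271
endloop
endfacet
facet normal -0.583 0.740 -0.336
outer loop
vertex -1.285 3.819 -0.065
vertex -1.022 3.707 -0.769
vertex -1.622 3.387 -0.431
endloop
endfacet
facet normal -0.328 -0.449 0.831
outer loop
vertex -1.285 3.819 -0.065
vertex -1.622 3.387 -0.431
vertex -0.158 2.613 -0.271
endloop
endfacet
facet normal -0.584 0.739 -0.337
outer loop
vertex -1.622 3.387 -0.431
vertex -1.022 3.707 -0.769
vertex -1.507 3.195 -1.052
endloop
endfacet
facet normal -0.475 -0.862 0.178
outer loop
vertex -1.622 3.387 -0.431
vertex -1.507 3.195 -1.052
vertex -0.158 2.613 -0.271
endloop
endfacet
facet normal -0.583 0.739 -0.337
outer loop
vertex -1.507 3.195 -1.052
vertex -1.022 3.707 -0.769
vertex -1.026 3.389 -1.459
endloop
endfacet
facet normal -0.079 -0.860 -0.504
outer loop
vertex -1.507 3.195 -1.052
vertex -1.026 3.389 -1.459
vertex -0.158 2.613 -0.271
endloop
endfacet
facet normal -0.584 0.738 -0.337
outer loop
vertex -1.026 3.389 -1.459
vertex -1.022 3.707 -0.769
vertex -0.542 3.823 -1.347
endloop
endfacet
facet normal 0.560 -0.444 -0.699
outer loop
vertex -1.026 3.389 -1.459
vertex -0.542 3.823 -1.347
vertex -0.158 2.613 -0.271
endloop
endfacet

endsolid


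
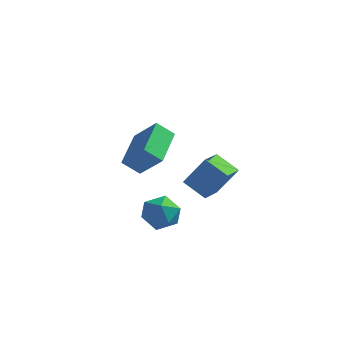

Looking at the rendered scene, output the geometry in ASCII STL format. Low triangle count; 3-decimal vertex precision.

solid 
facet normal -0.723 -0.237 0.649
outer loop
vertex -0.623 0.468 1.439
vertex -0.761 2.51 2.031
vertex -1.779 0.735 0.25
endloop
endfacet
facet normal 0.064 -0.959 -0.277
outer loop
vertex -0.999 0.99 -0.451
vertex -0.623 0.468 1.439
vertex -1.779 0.735 0.25
endloop
endfacet
facet normal -0.723 -0.237 0.649
outer loop
vertex -1.779 0.735 0.25
vertex -0.761 2.51 2.031
vertex -1.917 2.776 0.842
endloop
endfacet
facet normal -0.688 0.159 -0.708
outer loop
vertex -1.917 2.776 0.842
vertex -0.999 0.99 -0.451
vertex -1.779 0.735 0.25
endloop
endfacet
facet normal 0.688 -0.159 0.708
outer loop
vertex -0.623 0.468 1.439
vertex 0.019 2.765 1.33
vertex -0.761 2.51 2.031
endloop
endfacet
facet normal 0.065 -0.958 -0.278
outer loop
vertex 0.157 0.724 0.738
vertex -0.623 0.468 1.439
vertex -0.999 0.99 -0.451
endloop
endfacet
facet normal 0.688 -0.159 0.708
outer loop
vertex 0.157 0.724 0.738
vertex 0.019 2.765 1.33
vertex -0.623 0.468 1.439
endloop
endfacet
facet normal -0.064 0.959 0.277
outer loop
vertex -0.761 2.51 2.031
vertex 0.019 2.765 1.33
vertex -1.917 2.776 0.842
endloop
endfacet
facet normal -0.688 0.159 -0.708
outer loop
vertex -1.137 3.032 0.141
vertex -0.999 0.99 -0.451
vertex -1.917 2.776 0.842
endloop
endfacet
facet normal -0.065 0.958 0.278
outer loop
vertex -1.917 2.776 0.842
vertex 0.019 2.765 1.33
vertex -1.137 3.032 0.141
endloop
endfacet
facet normal 0.723 0.237 -0.649
outer loop
vertex -1.137 3.032 0.141
vertex 0.157 0.724 0.738
vertex -0.999 0.99 -0.451
endloop
endfacet
facet normal 0.723 0.237 -0.649
outer loop
vertex 0.019 2.765 1.33
vertex 0.157 0.724 0.738
vertex -1.137 3.032 0.141
endloop
endfacet
facet normal -0.844 0.215 0.492
outer loop
vertex 3.195 -2.606 3.248
vertex 3.315 -1.412 2.933
vertex 2.33 -2.879 1.882
endloop
endfacet
facet normal -0.097 -0.962 0.254
outer loop
vertex 3.385 -3.148 1.267
vertex 3.195 -2.606 3.248
vertex 2.33 -2.879 1.882
endloop
endfacet
facet normal -0.844 0.215 0.491
outer loop
vertex 2.33 -2.879 1.882
vertex 3.315 -1.412 2.933
vertex 2.45 -1.686 1.567
endloop
endfacet
facet normal -0.528 -0.167 -0.833
outer loop
vertex 2.45 -1.686 1.567
vertex 3.385 -3.148 1.267
vertex 2.33 -2.879 1.882
endloop
endfacet
facet normal 0.528 0.167 0.833
outer loop
vertex 3.195 -2.606 3.248
vertex 4.37 -1.681 2.318
vertex 3.315 -1.412 2.933
endloop
endfacet
facet normal -0.096 -0.962 0.254
outer loop
vertex 4.25 -2.874 2.633
vertex 3.195 -2.606 3.248
vertex 3.385 -3.148 1.267
endloop
endfacet
facet normal 0.528 0.167 0.833
outer loop
vertex 4.25 -2.874 2.633
vertex 4.37 -1.681 2.318
vertex 3.195 -2.606 3.248
endloop
endfacet
facet normal 0.097 0.962 -0.254
outer loop
vertex 3.315 -1.412 2.933
vertex 4.37 -1.681 2.318
vertex 2.45 -1.686 1.567
endloop
endfacet
facet normal -0.528 -0.167 -0.833
outer loop
vertex 3.505 -1.954 0.952
vertex 3.385 -3.148 1.267
vertex 2.45 -1.686 1.567
endloop
endfacet
facet normal 0.097 0.962 -0.254
outer loop
vertex 2.45 -1.686 1.567
vertex 4.37 -1.681 2.318
vertex 3.505 -1.954 0.952
endloop
endfacet
facet normal 0.844 -0.214 -0.491
outer loop
vertex 3.505 -1.954 0.952
vertex 4.25 -2.874 2.633
vertex 3.385 -3.148 1.267
endloop
endfacet
facet normal 0.844 -0.215 -0.492
outer loop
vertex 4.37 -1.681 2.318
vertex 4.25 -2.874 2.633
vertex 3.505 -1.954 0.952
endloop
endfacet
facet normal -0.966 0.217 0.143
outer loop
vertex 0.683 -3.438 -0.264
vertex 0.821 -3.448 0.683
vertex 0.931 -2.634 0.192
endloop
endfacet
facet normal -0.731 0.493 -0.472
outer loop
vertex 0.683 -3.438 -0.264
vertex 0.931 -2.634 0.192
vertex 1.33 -2.849 -0.651
endloop
endfacet
facet normal -0.484 -0.042 -0.874
outer loop
vertex 0.683 -3.438 -0.264
vertex 1.33 -2.849 -0.651
vertex 1.467 -3.796 -0.681
endloop
endfacet
facet normal -0.566 -0.649 -0.507
outer loop
vertex 0.683 -3.438 -0.264
vertex 1.467 -3.796 -0.681
vertex 1.152 -4.166 0.144
endloop
endfacet
facet normal -0.864 -0.489 0.121
outer loop
vertex 0.683 -3.438 -0.264
vertex 1.152 -4.166 0.144
vertex 0.821 -3.448 0.683
endloop
endfacet
facet normal -0.186 0.928 -0.324
outer loop
vertex 1.33 -2.849 -0.651
vertex 0.931 -2.634 0.192
vertex 1.868 -2.494 0.056
endloop
endfacet
facet normal -0.565 0.481 0.671
outer loop
vertex 0.931 -2.634 0.192
vertex 0.821 -3.448 0.683
vertex 1.553 -2.864 0.881
endloop
endfacet
facet normal -0.399 -0.661 0.636
outer loop
vertex 0.821 -3.448 0.683
vertex 1.152 -4.166 0.144
vertex 1.69 -3.811 0.851
endloop
endfacet
facet normal 0.082 -0.921 -0.382
outer loop
vertex 1.152 -4.166 0.144
vertex 1.467 -3.796 -0.681
vertex 2.089 -4.026 0.008
endloop
endfacet
facet normal 0.214 0.062 -0.975
outer loop
vertex 1.467 -3.796 -0.681
vertex 1.33 -2.849 -0.651
vertex 2.199 -3.212 -0.483
endloop
endfacet
facet normal 0.566 0.649 0.507
outer loop
vertex 2.337 -3.222 0.464
vertex 1.868 -2.494 0.056
vertex 1.553 -2.864 0.881
endloop
endfacet
facet normal 0.484 0.042 0.874
outer loop
vertex 2.337 -3.222 0.464
vertex 1.553 -2.864 0.881
vertex 1.69 -3.811 0.851
endloop
endfacet
facet normal 0.731 -0.493 0.472
outer loop
vertex 2.337 -3.222 0.464
vertex 1.69 -3.811 0.851
vertex 2.089 -4.026 0.008
endloop
endfacet
facet normal 0.966 -0.217 -0.143
outer loop
vertex 2.337 -3.222 0.464
vertex 2.089 -4.026 0.008
vertex 2.199 -3.212 -0.483
endloop
endfacet
facet normal 0.864 0.489 -0.121
outer loop
vertex 2.337 -3.222 0.464
vertex 2.199 -3.212 -0.483
vertex 1.868 -2.494 0.056
endloop
endfacet
facet normal -0.082 0.921 0.382
outer loop
vertex 1.553 -2.864 0.881
vertex 1.868 -2.494 0.056
vertex 0.931 -2.634 0.192
endloop
endfacet
facet normal -0.214 -0.062 0.975
outer loop
vertex 1.69 -3.811 0.851
vertex 1.553 -2.864 0.881
vertex 0.821 -3.448 0.683
endloop
endfacet
facet normal 0.186 -0.928 0.324
outer loop
vertex 2.089 -4.026 0.008
vertex 1.69 -3.811 0.851
vertex 1.152 -4.166 0.144
endloop
endfacet
facet normal 0.565 -0.481 -0.671
outer loop
vertex 2.199 -3.212 -0.483
vertex 2.089 -4.026 0.008
vertex 1.467 -3.796 -0.681
endloop
endfacet
facet normal 0.399 0.661 -0.636
outer loop
vertex 1.868 -2.494 0.056
vertex 2.199 -3.212 -0.483
vertex 1.33 -2.849 -0.651
endloop
endfacet

endsolid


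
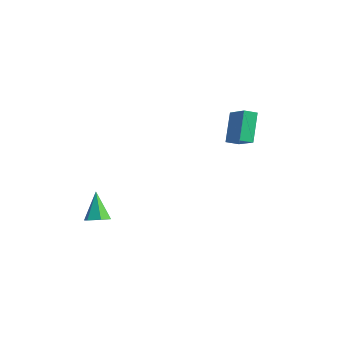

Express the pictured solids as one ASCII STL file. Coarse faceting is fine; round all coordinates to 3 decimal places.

solid 
facet normal 0.440 -0.568 -0.696
outer loop
vertex -3.098 -4.368 -0.873
vertex -3.55 -4.057 -1.413
vertex -2.871 -3.734 -1.247
endloop
endfacet
facet normal 0.645 0.203 0.736
outer loop
vertex -3.098 -4.368 -0.873
vertex -2.871 -3.734 -1.247
vertex -4.35 -3.023 -0.147
endloop
endfacet
facet normal 0.440 -0.568 -0.696
outer loop
vertex -2.871 -3.734 -1.247
vertex -3.55 -4.057 -1.413
vertex -3.323 -3.423 -1.787
endloop
endfacet
facet normal 0.487 0.869 0.093
outer loop
vertex -2.871 -3.734 -1.247
vertex -3.323 -3.423 -1.787
vertex -4.35 -3.023 -0.147
endloop
endfacet
facet normal 0.439 -0.568 -0.696
outer loop
vertex -3.323 -3.423 -1.787
vertex -3.55 -4.057 -1.413
vertex -4.002 -3.745 -1.953
endloop
endfacet
facet normal -0.310 0.861 -0.404
outer loop
vertex -3.323 -3.423 -1.787
vertex -4.002 -3.745 -1.953
vertex -4.35 -3.023 -0.147
endloop
endfacet
facet normal 0.439 -0.568 -0.696
outer loop
vertex -4.002 -3.745 -1.953
vertex -3.55 -4.057 -1.413
vertex -4.229 -4.379 -1.579
endloop
endfacet
facet normal -0.948 0.187 -0.258
outer loop
vertex -4.002 -3.745 -1.953
vertex -4.229 -4.379 -1.579
vertex -4.35 -3.023 -0.147
endloop
endfacet
facet normal 0.439 -0.568 -0.696
outer loop
vertex -4.229 -4.379 -1.579
vertex -3.55 -4.057 -1.413
vertex -3.777 -4.69 -1.04
endloop
endfacet
facet normal -0.789 -0.478 0.386
outer loop
vertex -4.229 -4.379 -1.579
vertex -3.777 -4.69 -1.04
vertex -4.35 -3.023 -0.147
endloop
endfacet
facet normal 0.440 -0.568 -0.696
outer loop
vertex -3.777 -4.69 -1.04
vertex -3.55 -4.057 -1.413
vertex -3.098 -4.368 -0.873
endloop
endfacet
facet normal 0.006 -0.471 0.882
outer loop
vertex -3.777 -4.69 -1.04
vertex -3.098 -4.368 -0.873
vertex -4.35 -3.023 -0.147
endloop
endfacet
facet normal -0.658 0.315 -0.684
outer loop
vertex -0.059 4.081 3.583
vertex 0.505 4.59 3.275
vertex 0.545 2.659 2.346
endloop
endfacet
facet normal -0.688 -0.620 0.377
outer loop
vertex 1.815 2.05 3.665
vertex -0.059 4.081 3.583
vertex 0.545 2.659 2.346
endloop
endfacet
facet normal -0.658 0.315 -0.684
outer loop
vertex 0.545 2.659 2.346
vertex 0.505 4.59 3.275
vertex 1.11 3.167 2.037
endloop
endfacet
facet normal 0.304 -0.719 -0.625
outer loop
vertex 1.11 3.167 2.037
vertex 1.815 2.05 3.665
vertex 0.545 2.659 2.346
endloop
endfacet
facet normal -0.306 0.718 0.626
outer loop
vertex -0.059 4.081 3.583
vertex 1.775 3.981 4.594
vertex 0.505 4.59 3.275
endloop
endfacet
facet normal -0.688 -0.620 0.376
outer loop
vertex 1.21 3.473 4.903
vertex -0.059 4.081 3.583
vertex 1.815 2.05 3.665
endloop
endfacet
facet normal -0.305 0.719 0.624
outer loop
vertex 1.21 3.473 4.903
vertex 1.775 3.981 4.594
vertex -0.059 4.081 3.583
endloop
endfacet
facet normal 0.688 0.620 -0.376
outer loop
vertex 0.505 4.59 3.275
vertex 1.775 3.981 4.594
vertex 1.11 3.167 2.037
endloop
endfacet
facet normal 0.306 -0.718 -0.625
outer loop
vertex 2.379 2.559 3.357
vertex 1.815 2.05 3.665
vertex 1.11 3.167 2.037
endloop
endfacet
facet normal 0.689 0.620 -0.376
outer loop
vertex 1.11 3.167 2.037
vertex 1.775 3.981 4.594
vertex 2.379 2.559 3.357
endloop
endfacet
facet normal 0.658 -0.315 0.684
outer loop
vertex 2.379 2.559 3.357
vertex 1.21 3.473 4.903
vertex 1.815 2.05 3.665
endloop
endfacet
facet normal 0.658 -0.316 0.684
outer loop
vertex 1.775 3.981 4.594
vertex 1.21 3.473 4.903
vertex 2.379 2.559 3.357
endloop
endfacet

endsolid


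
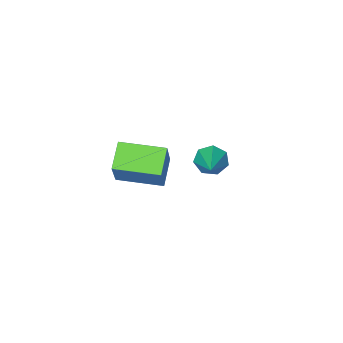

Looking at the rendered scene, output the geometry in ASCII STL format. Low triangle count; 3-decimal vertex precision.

solid 
facet normal -0.527 -0.700 -0.482
outer loop
vertex -3.44 -1.595 -4.656
vertex -3.932 -1.613 -4.091
vertex -3.942 -1.183 -4.705
endloop
endfacet
facet normal 0.523 0.561 -0.642
outer loop
vertex -3.44 -1.595 -4.656
vertex -3.942 -1.183 -4.705
vertex -3.008 -0.387 -3.249
endloop
endfacet
facet normal -0.528 -0.700 -0.481
outer loop
vertex -3.942 -1.183 -4.705
vertex -3.932 -1.613 -4.091
vertex -4.436 -1.095 -4.291
endloop
endfacet
facet normal -0.165 0.906 -0.390
outer loop
vertex -3.942 -1.183 -4.705
vertex -4.436 -1.095 -4.291
vertex -3.008 -0.387 -3.249
endloop
endfacet
facet normal -0.528 -0.700 -0.481
outer loop
vertex -4.436 -1.095 -4.291
vertex -3.932 -1.613 -4.091
vertex -4.551 -1.397 -3.726
endloop
endfacet
facet normal -0.585 0.759 0.286
outer loop
vertex -4.436 -1.095 -4.291
vertex -4.551 -1.397 -3.726
vertex -3.008 -0.387 -3.249
endloop
endfacet
facet normal -0.528 -0.701 -0.480
outer loop
vertex -4.551 -1.397 -3.726
vertex -3.932 -1.613 -4.091
vertex -4.199 -1.861 -3.435
endloop
endfacet
facet normal -0.422 0.230 0.877
outer loop
vertex -4.551 -1.397 -3.726
vertex -4.199 -1.861 -3.435
vertex -3.008 -0.387 -3.249
endloop
endfacet
facet normal -0.528 -0.701 -0.480
outer loop
vertex -4.199 -1.861 -3.435
vertex -3.932 -1.613 -4.091
vertex -3.647 -2.138 -3.638
endloop
endfacet
facet normal 0.203 -0.282 0.938
outer loop
vertex -4.199 -1.861 -3.435
vertex -3.647 -2.138 -3.638
vertex -3.008 -0.387 -3.249
endloop
endfacet
facet normal -0.527 -0.701 -0.480
outer loop
vertex -3.647 -2.138 -3.638
vertex -3.932 -1.613 -4.091
vertex -3.309 -2.02 -4.181
endloop
endfacet
facet normal 0.817 -0.392 0.423
outer loop
vertex -3.647 -2.138 -3.638
vertex -3.309 -2.02 -4.181
vertex -3.008 -0.387 -3.249
endloop
endfacet
facet normal -0.527 -0.700 -0.481
outer loop
vertex -3.309 -2.02 -4.181
vertex -3.932 -1.613 -4.091
vertex -3.44 -1.595 -4.656
endloop
endfacet
facet normal 0.960 -0.017 -0.280
outer loop
vertex -3.309 -2.02 -4.181
vertex -3.44 -1.595 -4.656
vertex -3.008 -0.387 -3.249
endloop
endfacet
facet normal -0.700 0.713 -0.029
outer loop
vertex -0.105 0.743 0.789
vertex 0.713 1.521 0.186
vertex -0.643 0.154 -0.701
endloop
endfacet
facet normal -0.639 -0.608 0.471
outer loop
vertex 0.687 -1.201 -0.646
vertex -0.105 0.743 0.789
vertex -0.643 0.154 -0.701
endloop
endfacet
facet normal -0.700 0.713 -0.029
outer loop
vertex -0.643 0.154 -0.701
vertex 0.713 1.521 0.186
vertex 0.175 0.932 -1.304
endloop
endfacet
facet normal -0.318 -0.348 -0.882
outer loop
vertex 0.175 0.932 -1.304
vertex 0.687 -1.201 -0.646
vertex -0.643 0.154 -0.701
endloop
endfacet
facet normal 0.318 0.348 0.882
outer loop
vertex -0.105 0.743 0.789
vertex 2.043 0.166 0.241
vertex 0.713 1.521 0.186
endloop
endfacet
facet normal -0.639 -0.608 0.471
outer loop
vertex 1.225 -0.612 0.844
vertex -0.105 0.743 0.789
vertex 0.687 -1.201 -0.646
endloop
endfacet
facet normal 0.318 0.348 0.882
outer loop
vertex 1.225 -0.612 0.844
vertex 2.043 0.166 0.241
vertex -0.105 0.743 0.789
endloop
endfacet
facet normal 0.639 0.608 -0.471
outer loop
vertex 0.713 1.521 0.186
vertex 2.043 0.166 0.241
vertex 0.175 0.932 -1.304
endloop
endfacet
facet normal -0.318 -0.348 -0.882
outer loop
vertex 1.505 -0.423 -1.249
vertex 0.687 -1.201 -0.646
vertex 0.175 0.932 -1.304
endloop
endfacet
facet normal 0.639 0.608 -0.471
outer loop
vertex 0.175 0.932 -1.304
vertex 2.043 0.166 0.241
vertex 1.505 -0.423 -1.249
endloop
endfacet
facet normal 0.700 -0.713 0.029
outer loop
vertex 1.505 -0.423 -1.249
vertex 1.225 -0.612 0.844
vertex 0.687 -1.201 -0.646
endloop
endfacet
facet normal 0.700 -0.713 0.029
outer loop
vertex 2.043 0.166 0.241
vertex 1.225 -0.612 0.844
vertex 1.505 -0.423 -1.249
endloop
endfacet

endsolid


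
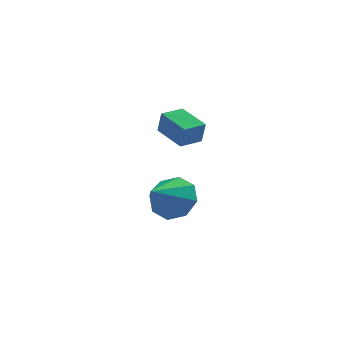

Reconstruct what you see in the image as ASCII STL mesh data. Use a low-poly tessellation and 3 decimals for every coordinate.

solid 
facet normal 0.398 0.737 -0.547
outer loop
vertex 2.538 -1.414 -4.132
vertex 1.982 -0.724 -3.606
vertex 2.915 -1.145 -3.495
endloop
endfacet
facet normal 0.484 -0.871 0.082
outer loop
vertex 2.538 -1.414 -4.132
vertex 2.915 -1.145 -3.495
vertex 1.318 -1.956 -2.694
endloop
endfacet
facet normal 0.397 0.737 -0.547
outer loop
vertex 2.915 -1.145 -3.495
vertex 1.982 -0.724 -3.606
vertex 2.746 -0.629 -2.923
endloop
endfacet
facet normal 0.579 -0.513 0.634
outer loop
vertex 2.915 -1.145 -3.495
vertex 2.746 -0.629 -2.923
vertex 1.318 -1.956 -2.694
endloop
endfacet
facet normal 0.397 0.738 -0.546
outer loop
vertex 2.746 -0.629 -2.923
vertex 1.982 -0.724 -3.606
vertex 2.129 -0.17 -2.751
endloop
endfacet
facet normal 0.220 -0.069 0.973
outer loop
vertex 2.746 -0.629 -2.923
vertex 2.129 -0.17 -2.751
vertex 1.318 -1.956 -2.694
endloop
endfacet
facet normal 0.397 0.738 -0.546
outer loop
vertex 2.129 -0.17 -2.751
vertex 1.982 -0.724 -3.606
vertex 1.426 -0.035 -3.08
endloop
endfacet
facet normal -0.383 0.203 0.901
outer loop
vertex 2.129 -0.17 -2.751
vertex 1.426 -0.035 -3.08
vertex 1.318 -1.956 -2.694
endloop
endfacet
facet normal 0.397 0.737 -0.546
outer loop
vertex 1.426 -0.035 -3.08
vertex 1.982 -0.724 -3.606
vertex 1.048 -0.304 -3.718
endloop
endfacet
facet normal -0.877 0.142 0.460
outer loop
vertex 1.426 -0.035 -3.08
vertex 1.048 -0.304 -3.718
vertex 1.318 -1.956 -2.694
endloop
endfacet
facet normal 0.397 0.737 -0.547
outer loop
vertex 1.048 -0.304 -3.718
vertex 1.982 -0.724 -3.606
vertex 1.217 -0.819 -4.29
endloop
endfacet
facet normal -0.972 -0.216 -0.093
outer loop
vertex 1.048 -0.304 -3.718
vertex 1.217 -0.819 -4.29
vertex 1.318 -1.956 -2.694
endloop
endfacet
facet normal 0.397 0.737 -0.547
outer loop
vertex 1.217 -0.819 -4.29
vertex 1.982 -0.724 -3.606
vertex 1.834 -1.279 -4.462
endloop
endfacet
facet normal -0.613 -0.661 -0.432
outer loop
vertex 1.217 -0.819 -4.29
vertex 1.834 -1.279 -4.462
vertex 1.318 -1.956 -2.694
endloop
endfacet
facet normal 0.398 0.737 -0.547
outer loop
vertex 1.834 -1.279 -4.462
vertex 1.982 -0.724 -3.606
vertex 2.538 -1.414 -4.132
endloop
endfacet
facet normal -0.010 -0.933 -0.360
outer loop
vertex 1.834 -1.279 -4.462
vertex 2.538 -1.414 -4.132
vertex 1.318 -1.956 -2.694
endloop
endfacet
facet normal -0.681 0.690 0.247
outer loop
vertex 1.813 -2.717 1.539
vertex 2.483 -2.058 1.545
vertex 1.658 -2.551 0.647
endloop
endfacet
facet normal -0.713 -0.701 -0.007
outer loop
vertex 2.577 -3.482 0.315
vertex 1.813 -2.717 1.539
vertex 1.658 -2.551 0.647
endloop
endfacet
facet normal -0.681 0.690 0.247
outer loop
vertex 1.658 -2.551 0.647
vertex 2.483 -2.058 1.545
vertex 2.328 -1.892 0.654
endloop
endfacet
facet normal -0.167 0.180 -0.969
outer loop
vertex 2.328 -1.892 0.654
vertex 2.577 -3.482 0.315
vertex 1.658 -2.551 0.647
endloop
endfacet
facet normal 0.168 -0.180 0.969
outer loop
vertex 1.813 -2.717 1.539
vertex 3.402 -2.989 1.213
vertex 2.483 -2.058 1.545
endloop
endfacet
facet normal -0.713 -0.701 -0.007
outer loop
vertex 2.732 -3.648 1.206
vertex 1.813 -2.717 1.539
vertex 2.577 -3.482 0.315
endloop
endfacet
facet normal 0.168 -0.181 0.969
outer loop
vertex 2.732 -3.648 1.206
vertex 3.402 -2.989 1.213
vertex 1.813 -2.717 1.539
endloop
endfacet
facet normal 0.713 0.701 0.007
outer loop
vertex 2.483 -2.058 1.545
vertex 3.402 -2.989 1.213
vertex 2.328 -1.892 0.654
endloop
endfacet
facet normal -0.169 0.180 -0.969
outer loop
vertex 3.247 -2.823 0.321
vertex 2.577 -3.482 0.315
vertex 2.328 -1.892 0.654
endloop
endfacet
facet normal 0.713 0.701 0.007
outer loop
vertex 2.328 -1.892 0.654
vertex 3.402 -2.989 1.213
vertex 3.247 -2.823 0.321
endloop
endfacet
facet normal 0.681 -0.690 -0.247
outer loop
vertex 3.247 -2.823 0.321
vertex 2.732 -3.648 1.206
vertex 2.577 -3.482 0.315
endloop
endfacet
facet normal 0.681 -0.690 -0.247
outer loop
vertex 3.402 -2.989 1.213
vertex 2.732 -3.648 1.206
vertex 3.247 -2.823 0.321
endloop
endfacet

endsolid


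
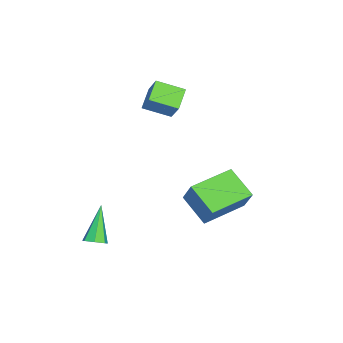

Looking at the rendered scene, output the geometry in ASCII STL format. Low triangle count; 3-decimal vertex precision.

solid 
facet normal -0.463 -0.331 -0.822
outer loop
vertex -3.184 -1.177 0.964
vertex -4.12 -1.084 1.454
vertex -3.29 0.054 0.528
endloop
endfacet
facet normal 0.883 -0.088 -0.462
outer loop
vertex -2.66 0.504 1.646
vertex -3.184 -1.177 0.964
vertex -3.29 0.054 0.528
endloop
endfacet
facet normal -0.463 -0.331 -0.822
outer loop
vertex -3.29 0.054 0.528
vertex -4.12 -1.084 1.454
vertex -4.226 0.147 1.018
endloop
endfacet
facet normal -0.081 0.940 -0.333
outer loop
vertex -4.226 0.147 1.018
vertex -2.66 0.504 1.646
vertex -3.29 0.054 0.528
endloop
endfacet
facet normal 0.081 -0.940 0.333
outer loop
vertex -3.184 -1.177 0.964
vertex -3.49 -0.634 2.572
vertex -4.12 -1.084 1.454
endloop
endfacet
facet normal 0.883 -0.088 -0.462
outer loop
vertex -2.554 -0.727 2.082
vertex -3.184 -1.177 0.964
vertex -2.66 0.504 1.646
endloop
endfacet
facet normal 0.081 -0.940 0.333
outer loop
vertex -2.554 -0.727 2.082
vertex -3.49 -0.634 2.572
vertex -3.184 -1.177 0.964
endloop
endfacet
facet normal -0.883 0.088 0.462
outer loop
vertex -4.12 -1.084 1.454
vertex -3.49 -0.634 2.572
vertex -4.226 0.147 1.018
endloop
endfacet
facet normal -0.081 0.940 -0.333
outer loop
vertex -3.596 0.597 2.136
vertex -2.66 0.504 1.646
vertex -4.226 0.147 1.018
endloop
endfacet
facet normal -0.883 0.088 0.462
outer loop
vertex -4.226 0.147 1.018
vertex -3.49 -0.634 2.572
vertex -3.596 0.597 2.136
endloop
endfacet
facet normal 0.463 0.331 0.822
outer loop
vertex -3.596 0.597 2.136
vertex -2.554 -0.727 2.082
vertex -2.66 0.504 1.646
endloop
endfacet
facet normal 0.463 0.331 0.822
outer loop
vertex -3.49 -0.634 2.572
vertex -2.554 -0.727 2.082
vertex -3.596 0.597 2.136
endloop
endfacet
facet normal -0.588 -0.686 0.429
outer loop
vertex 0.295 1.617 -0.63
vertex -1.27 2.957 -0.634
vertex -0.036 1.228 -1.705
endloop
endfacet
facet normal 0.759 -0.651 0.002
outer loop
vertex 0.87 2.283 -2.366
vertex 0.295 1.617 -0.63
vertex -0.036 1.228 -1.705
endloop
endfacet
facet normal -0.587 -0.686 0.430
outer loop
vertex -0.036 1.228 -1.705
vertex -1.27 2.957 -0.634
vertex -1.601 2.567 -1.708
endloop
endfacet
facet normal -0.278 -0.327 -0.903
outer loop
vertex -1.601 2.567 -1.708
vertex 0.87 2.283 -2.366
vertex -0.036 1.228 -1.705
endloop
endfacet
facet normal 0.278 0.327 0.903
outer loop
vertex 0.295 1.617 -0.63
vertex -0.364 4.012 -1.295
vertex -1.27 2.957 -0.634
endloop
endfacet
facet normal 0.760 -0.650 0.002
outer loop
vertex 1.201 2.673 -1.292
vertex 0.295 1.617 -0.63
vertex 0.87 2.283 -2.366
endloop
endfacet
facet normal 0.278 0.327 0.903
outer loop
vertex 1.201 2.673 -1.292
vertex -0.364 4.012 -1.295
vertex 0.295 1.617 -0.63
endloop
endfacet
facet normal -0.759 0.651 -0.002
outer loop
vertex -1.27 2.957 -0.634
vertex -0.364 4.012 -1.295
vertex -1.601 2.567 -1.708
endloop
endfacet
facet normal -0.278 -0.327 -0.903
outer loop
vertex -0.695 3.623 -2.37
vertex 0.87 2.283 -2.366
vertex -1.601 2.567 -1.708
endloop
endfacet
facet normal -0.759 0.651 -0.002
outer loop
vertex -1.601 2.567 -1.708
vertex -0.364 4.012 -1.295
vertex -0.695 3.623 -2.37
endloop
endfacet
facet normal 0.588 0.685 -0.430
outer loop
vertex -0.695 3.623 -2.37
vertex 1.201 2.673 -1.292
vertex 0.87 2.283 -2.366
endloop
endfacet
facet normal 0.588 0.686 -0.429
outer loop
vertex -0.364 4.012 -1.295
vertex 1.201 2.673 -1.292
vertex -0.695 3.623 -2.37
endloop
endfacet
facet normal 0.713 0.018 -0.701
outer loop
vertex 1.767 -2.441 -3.613
vertex 1.488 -2.083 -3.887
vertex 1.854 -2.0 -3.513
endloop
endfacet
facet normal 0.469 -0.282 0.837
outer loop
vertex 1.767 -2.441 -3.613
vertex 1.854 -2.0 -3.513
vertex 0.212 -2.117 -2.633
endloop
endfacet
facet normal 0.713 0.019 -0.701
outer loop
vertex 1.854 -2.0 -3.513
vertex 1.488 -2.083 -3.887
vertex 1.665 -1.622 -3.695
endloop
endfacet
facet normal 0.365 0.546 0.754
outer loop
vertex 1.854 -2.0 -3.513
vertex 1.665 -1.622 -3.695
vertex 0.212 -2.117 -2.633
endloop
endfacet
facet normal 0.713 0.018 -0.701
outer loop
vertex 1.665 -1.622 -3.695
vertex 1.488 -2.083 -3.887
vertex 1.343 -1.591 -4.022
endloop
endfacet
facet normal -0.151 0.959 0.240
outer loop
vertex 1.665 -1.622 -3.695
vertex 1.343 -1.591 -4.022
vertex 0.212 -2.117 -2.633
endloop
endfacet
facet normal 0.713 0.018 -0.701
outer loop
vertex 1.343 -1.591 -4.022
vertex 1.488 -2.083 -3.887
vertex 1.13 -1.931 -4.247
endloop
endfacet
facet normal -0.693 0.646 -0.320
outer loop
vertex 1.343 -1.591 -4.022
vertex 1.13 -1.931 -4.247
vertex 0.212 -2.117 -2.633
endloop
endfacet
facet normal 0.713 0.020 -0.701
outer loop
vertex 1.13 -1.931 -4.247
vertex 1.488 -2.083 -3.887
vertex 1.187 -2.385 -4.202
endloop
endfacet
facet normal -0.851 -0.157 -0.502
outer loop
vertex 1.13 -1.931 -4.247
vertex 1.187 -2.385 -4.202
vertex 0.212 -2.117 -2.633
endloop
endfacet
facet normal 0.713 0.019 -0.700
outer loop
vertex 1.187 -2.385 -4.202
vertex 1.488 -2.083 -3.887
vertex 1.47 -2.612 -3.92
endloop
endfacet
facet normal -0.507 -0.845 -0.171
outer loop
vertex 1.187 -2.385 -4.202
vertex 1.47 -2.612 -3.92
vertex 0.212 -2.117 -2.633
endloop
endfacet
facet normal 0.713 0.019 -0.701
outer loop
vertex 1.47 -2.612 -3.92
vertex 1.488 -2.083 -3.887
vertex 1.767 -2.441 -3.613
endloop
endfacet
facet normal 0.080 -0.902 0.425
outer loop
vertex 1.47 -2.612 -3.92
vertex 1.767 -2.441 -3.613
vertex 0.212 -2.117 -2.633
endloop
endfacet

endsolid


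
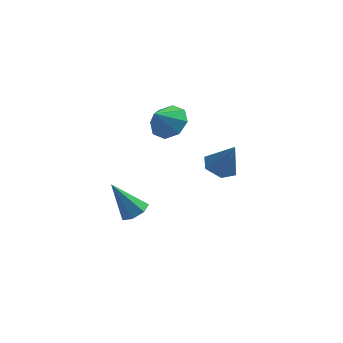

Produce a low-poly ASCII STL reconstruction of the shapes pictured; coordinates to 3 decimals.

solid 
facet normal 0.546 -0.102 -0.832
outer loop
vertex -1.809 -3.838 -0.969
vertex -2.263 -3.388 -1.322
vertex -1.659 -3.223 -0.946
endloop
endfacet
facet normal 0.584 -0.172 0.793
outer loop
vertex -1.809 -3.838 -0.969
vertex -1.659 -3.223 -0.946
vertex -3.317 -3.192 0.282
endloop
endfacet
facet normal 0.546 -0.102 -0.832
outer loop
vertex -1.659 -3.223 -0.946
vertex -2.263 -3.388 -1.322
vertex -1.964 -2.732 -1.206
endloop
endfacet
facet normal 0.473 0.623 0.623
outer loop
vertex -1.659 -3.223 -0.946
vertex -1.964 -2.732 -1.206
vertex -3.317 -3.192 0.282
endloop
endfacet
facet normal 0.546 -0.102 -0.831
outer loop
vertex -1.964 -2.732 -1.206
vertex -2.263 -3.388 -1.322
vertex -2.494 -2.735 -1.554
endloop
endfacet
facet normal -0.127 0.974 0.185
outer loop
vertex -1.964 -2.732 -1.206
vertex -2.494 -2.735 -1.554
vertex -3.317 -3.192 0.282
endloop
endfacet
facet normal 0.547 -0.102 -0.831
outer loop
vertex -2.494 -2.735 -1.554
vertex -2.263 -3.388 -1.322
vertex -2.849 -3.23 -1.727
endloop
endfacet
facet normal -0.765 0.615 -0.190
outer loop
vertex -2.494 -2.735 -1.554
vertex -2.849 -3.23 -1.727
vertex -3.317 -3.192 0.282
endloop
endfacet
facet normal 0.547 -0.101 -0.831
outer loop
vertex -2.849 -3.23 -1.727
vertex -2.263 -3.388 -1.322
vertex -2.763 -3.844 -1.596
endloop
endfacet
facet normal -0.959 -0.181 -0.220
outer loop
vertex -2.849 -3.23 -1.727
vertex -2.763 -3.844 -1.596
vertex -3.317 -3.192 0.282
endloop
endfacet
facet normal 0.547 -0.101 -0.831
outer loop
vertex -2.763 -3.844 -1.596
vertex -2.263 -3.388 -1.322
vertex -2.3 -4.114 -1.258
endloop
endfacet
facet normal -0.563 -0.818 0.118
outer loop
vertex -2.763 -3.844 -1.596
vertex -2.3 -4.114 -1.258
vertex -3.317 -3.192 0.282
endloop
endfacet
facet normal 0.546 -0.101 -0.831
outer loop
vertex -2.3 -4.114 -1.258
vertex -2.263 -3.388 -1.322
vertex -1.809 -3.838 -0.969
endloop
endfacet
facet normal 0.123 -0.814 0.568
outer loop
vertex -2.3 -4.114 -1.258
vertex -1.809 -3.838 -0.969
vertex -3.317 -3.192 0.282
endloop
endfacet
facet normal 0.459 0.477 -0.750
outer loop
vertex -0.682 1.139 0.671
vertex -1.243 1.97 0.857
vertex -0.343 1.619 1.184
endloop
endfacet
facet normal 0.371 -0.788 0.492
outer loop
vertex -0.682 1.139 0.671
vertex -0.343 1.619 1.184
vertex -1.857 1.33 1.863
endloop
endfacet
facet normal 0.459 0.477 -0.750
outer loop
vertex -0.343 1.619 1.184
vertex -1.243 1.97 0.857
vertex -0.531 2.305 1.506
endloop
endfacet
facet normal 0.437 -0.281 0.854
outer loop
vertex -0.343 1.619 1.184
vertex -0.531 2.305 1.506
vertex -1.857 1.33 1.863
endloop
endfacet
facet normal 0.459 0.477 -0.750
outer loop
vertex -0.531 2.305 1.506
vertex -1.243 1.97 0.857
vertex -1.136 2.795 1.448
endloop
endfacet
facet normal 0.093 0.229 0.969
outer loop
vertex -0.531 2.305 1.506
vertex -1.136 2.795 1.448
vertex -1.857 1.33 1.863
endloop
endfacet
facet normal 0.458 0.478 -0.750
outer loop
vertex -1.136 2.795 1.448
vertex -1.243 1.97 0.857
vertex -1.804 2.801 1.044
endloop
endfacet
facet normal -0.461 0.444 0.768
outer loop
vertex -1.136 2.795 1.448
vertex -1.804 2.801 1.044
vertex -1.857 1.33 1.863
endloop
endfacet
facet normal 0.457 0.477 -0.750
outer loop
vertex -1.804 2.801 1.044
vertex -1.243 1.97 0.857
vertex -2.144 2.32 0.531
endloop
endfacet
facet normal -0.897 0.239 0.371
outer loop
vertex -1.804 2.801 1.044
vertex -2.144 2.32 0.531
vertex -1.857 1.33 1.863
endloop
endfacet
facet normal 0.457 0.477 -0.750
outer loop
vertex -2.144 2.32 0.531
vertex -1.243 1.97 0.857
vertex -1.956 1.634 0.209
endloop
endfacet
facet normal -0.963 -0.268 0.008
outer loop
vertex -2.144 2.32 0.531
vertex -1.956 1.634 0.209
vertex -1.857 1.33 1.863
endloop
endfacet
facet normal 0.457 0.477 -0.750
outer loop
vertex -1.956 1.634 0.209
vertex -1.243 1.97 0.857
vertex -1.35 1.145 0.267
endloop
endfacet
facet normal -0.618 -0.779 -0.106
outer loop
vertex -1.956 1.634 0.209
vertex -1.35 1.145 0.267
vertex -1.857 1.33 1.863
endloop
endfacet
facet normal 0.458 0.477 -0.750
outer loop
vertex -1.35 1.145 0.267
vertex -1.243 1.97 0.857
vertex -0.682 1.139 0.671
endloop
endfacet
facet normal -0.066 -0.993 0.094
outer loop
vertex -1.35 1.145 0.267
vertex -0.682 1.139 0.671
vertex -1.857 1.33 1.863
endloop
endfacet
facet normal -0.400 0.124 -0.908
outer loop
vertex 1.904 2.342 -3.01
vertex 1.132 2.638 -2.63
vertex 1.793 3.229 -2.84
endloop
endfacet
facet normal 0.992 0.118 0.034
outer loop
vertex 1.904 2.342 -3.01
vertex 1.793 3.229 -2.84
vertex 1.828 2.422 -1.05
endloop
endfacet
facet normal -0.400 0.125 -0.908
outer loop
vertex 1.793 3.229 -2.84
vertex 1.132 2.638 -2.63
vertex 1.021 3.525 -2.459
endloop
endfacet
facet normal 0.482 0.802 0.352
outer loop
vertex 1.793 3.229 -2.84
vertex 1.021 3.525 -2.459
vertex 1.828 2.422 -1.05
endloop
endfacet
facet normal -0.399 0.125 -0.908
outer loop
vertex 1.021 3.525 -2.459
vertex 1.132 2.638 -2.63
vertex 0.361 2.935 -2.25
endloop
endfacet
facet normal -0.346 0.632 0.693
outer loop
vertex 1.021 3.525 -2.459
vertex 0.361 2.935 -2.25
vertex 1.828 2.422 -1.05
endloop
endfacet
facet normal -0.399 0.125 -0.908
outer loop
vertex 0.361 2.935 -2.25
vertex 1.132 2.638 -2.63
vertex 0.472 2.048 -2.421
endloop
endfacet
facet normal -0.663 -0.221 0.716
outer loop
vertex 0.361 2.935 -2.25
vertex 0.472 2.048 -2.421
vertex 1.828 2.422 -1.05
endloop
endfacet
facet normal -0.399 0.125 -0.908
outer loop
vertex 0.472 2.048 -2.421
vertex 1.132 2.638 -2.63
vertex 1.244 1.752 -2.801
endloop
endfacet
facet normal -0.152 -0.905 0.397
outer loop
vertex 0.472 2.048 -2.421
vertex 1.244 1.752 -2.801
vertex 1.828 2.422 -1.05
endloop
endfacet
facet normal -0.399 0.125 -0.908
outer loop
vertex 1.244 1.752 -2.801
vertex 1.132 2.638 -2.63
vertex 1.904 2.342 -3.01
endloop
endfacet
facet normal 0.675 -0.735 0.056
outer loop
vertex 1.244 1.752 -2.801
vertex 1.904 2.342 -3.01
vertex 1.828 2.422 -1.05
endloop
endfacet

endsolid
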